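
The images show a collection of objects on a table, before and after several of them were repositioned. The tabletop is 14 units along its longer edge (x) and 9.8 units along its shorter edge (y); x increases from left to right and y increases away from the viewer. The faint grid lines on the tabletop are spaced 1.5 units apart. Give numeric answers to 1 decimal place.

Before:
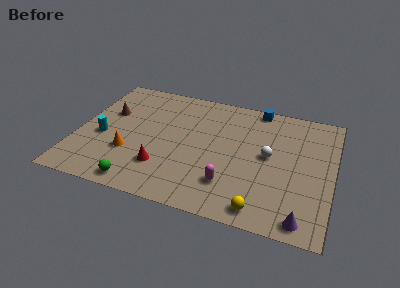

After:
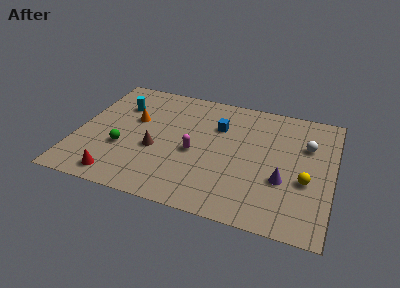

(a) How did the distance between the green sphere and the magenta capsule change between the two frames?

-1.0

They were about 5.0 units apart before and 4.0 after — 1.0 units closer together.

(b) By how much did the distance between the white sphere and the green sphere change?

+2.5

They were about 7.9 units apart before and 10.4 after — 2.5 units further apart.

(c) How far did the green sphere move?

2.8

The green sphere was near (3.8, 1.0) before and (2.6, 3.5) after, so it travelled √(1.2² + 2.5²) ≈ 2.8 units.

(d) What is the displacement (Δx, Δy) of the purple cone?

(-1.2, 2.5)

The purple cone started near (12.6, 1.0) and ended near (11.4, 3.5).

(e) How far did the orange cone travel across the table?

2.8

The orange cone was near (3.0, 3.2) before and (3.0, 6.0) after, so it travelled √(0.0² + 2.8²) ≈ 2.8 units.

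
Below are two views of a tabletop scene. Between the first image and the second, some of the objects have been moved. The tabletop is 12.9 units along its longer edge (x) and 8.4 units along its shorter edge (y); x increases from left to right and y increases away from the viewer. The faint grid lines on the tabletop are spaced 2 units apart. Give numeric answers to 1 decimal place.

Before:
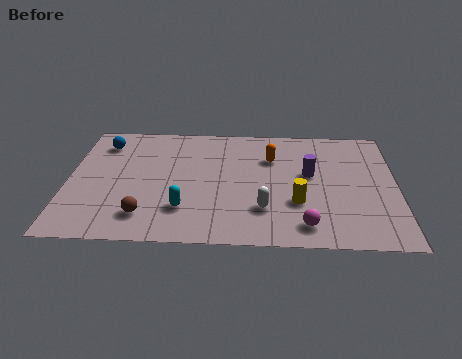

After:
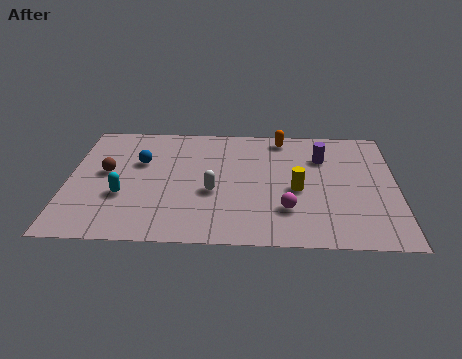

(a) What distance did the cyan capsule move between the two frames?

2.5

The cyan capsule was near (4.6, 2.2) before and (2.2, 3.0) after, so it travelled √(2.4² + 0.8²) ≈ 2.5 units.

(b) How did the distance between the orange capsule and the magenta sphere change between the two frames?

+0.3

The distance was about 4.8 in the first image and 5.1 in the second, so they moved 0.3 units further apart.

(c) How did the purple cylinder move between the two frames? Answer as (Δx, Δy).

(0.5, 1.2)

The purple cylinder was at about (9.5, 4.8) and moved to about (10.0, 6.0).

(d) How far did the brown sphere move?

3.3

From (3.1, 1.7) to (1.5, 4.6), the brown sphere covered √(1.6² + 2.9²) ≈ 3.3 units.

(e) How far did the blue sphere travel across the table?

2.0

From (1.3, 6.7) to (2.8, 5.4), the blue sphere covered √(1.5² + 1.3²) ≈ 2.0 units.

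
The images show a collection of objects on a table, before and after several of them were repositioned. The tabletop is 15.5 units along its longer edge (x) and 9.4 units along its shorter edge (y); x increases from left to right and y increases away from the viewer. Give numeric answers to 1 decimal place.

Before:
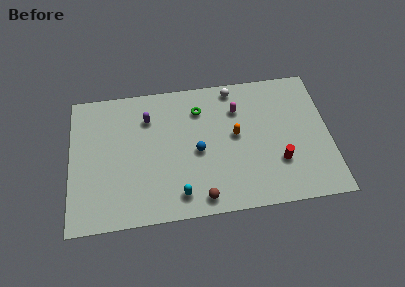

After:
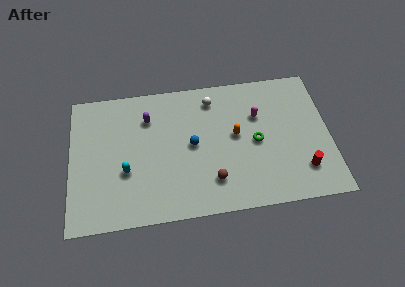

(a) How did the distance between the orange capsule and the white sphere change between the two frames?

-0.3

The distance was about 3.3 in the first image and 3.0 in the second, so they moved 0.3 units closer together.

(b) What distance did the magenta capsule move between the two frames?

1.3

The magenta capsule moved from about (10.1, 6.9) to (11.3, 6.3), a distance of √(1.2² + 0.6²) ≈ 1.3.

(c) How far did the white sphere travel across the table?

1.4

The white sphere moved from about (9.9, 8.4) to (8.6, 7.8), a distance of √(1.3² + 0.6²) ≈ 1.4.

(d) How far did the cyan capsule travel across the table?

3.7

The cyan capsule moved from about (6.4, 1.5) to (3.3, 3.5), a distance of √(3.1² + 2.0²) ≈ 3.7.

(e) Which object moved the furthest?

the green torus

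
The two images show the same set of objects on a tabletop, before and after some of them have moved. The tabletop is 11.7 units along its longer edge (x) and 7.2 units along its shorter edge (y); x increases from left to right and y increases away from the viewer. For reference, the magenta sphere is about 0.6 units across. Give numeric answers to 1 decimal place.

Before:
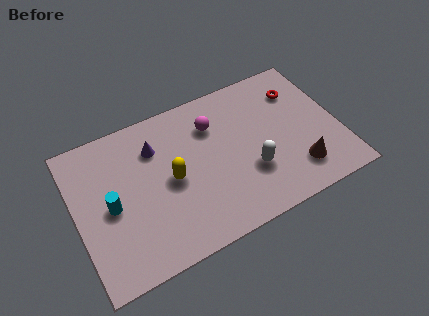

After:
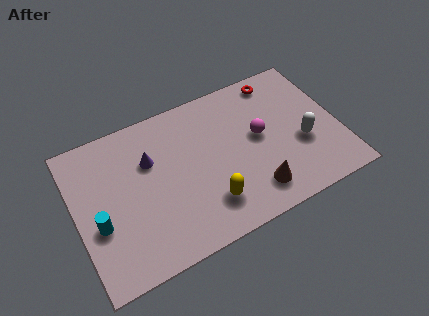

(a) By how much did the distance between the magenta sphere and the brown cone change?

-2.4

Before: roughly 5.0 units apart; after: 2.6. That's 2.4 units closer together.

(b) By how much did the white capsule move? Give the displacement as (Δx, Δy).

(2.4, 0.4)

From the two frames, the white capsule sits at roughly (7.6, 2.4) before and (10.0, 2.8) after.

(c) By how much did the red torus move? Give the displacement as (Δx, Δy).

(-0.8, 0.9)

From the two frames, the red torus sits at roughly (10.2, 5.4) before and (9.4, 6.3) after.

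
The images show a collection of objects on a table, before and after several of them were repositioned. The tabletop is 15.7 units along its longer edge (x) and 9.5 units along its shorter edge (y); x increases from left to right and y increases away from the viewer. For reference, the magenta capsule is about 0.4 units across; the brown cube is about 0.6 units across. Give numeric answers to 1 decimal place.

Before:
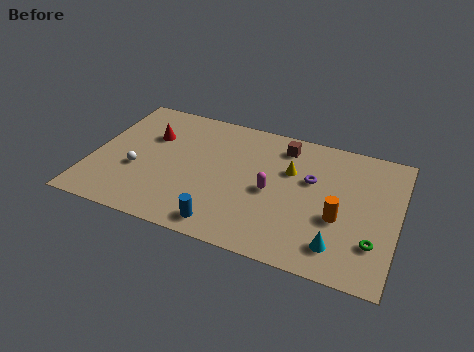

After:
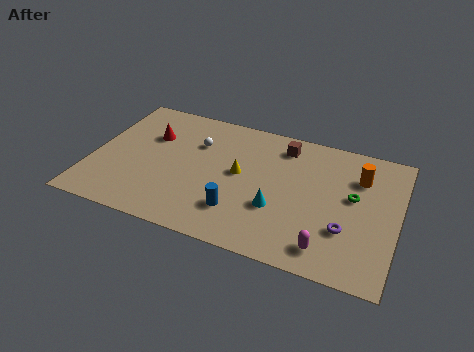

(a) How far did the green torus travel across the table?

3.0

The green torus was near (14.6, 2.6) before and (13.4, 5.4) after, so it travelled √(1.2² + 2.8²) ≈ 3.0 units.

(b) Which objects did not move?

the red cone and the brown cube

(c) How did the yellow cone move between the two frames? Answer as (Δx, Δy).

(-2.5, -1.1)

The yellow cone was at about (10.1, 6.2) and moved to about (7.6, 5.1).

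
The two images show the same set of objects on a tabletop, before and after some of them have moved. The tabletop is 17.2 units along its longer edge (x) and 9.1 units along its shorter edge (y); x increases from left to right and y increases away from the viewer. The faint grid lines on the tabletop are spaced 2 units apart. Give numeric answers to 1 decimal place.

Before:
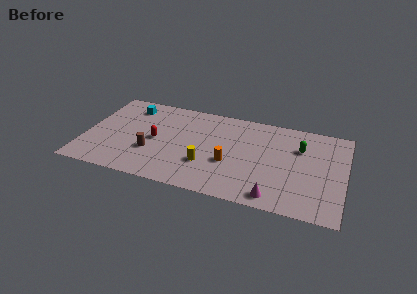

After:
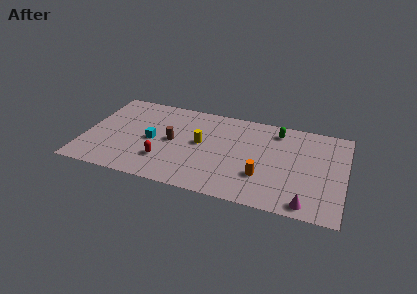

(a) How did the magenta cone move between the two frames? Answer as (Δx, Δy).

(2.1, -0.1)

The magenta cone was at about (12.8, 1.1) and moved to about (14.9, 1.0).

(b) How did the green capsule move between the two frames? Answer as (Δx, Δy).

(-1.6, 1.3)

The green capsule was at about (14.2, 6.3) and moved to about (12.6, 7.6).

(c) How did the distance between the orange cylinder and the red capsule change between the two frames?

+1.4

Before: roughly 5.1 units apart; after: 6.5. That's 1.4 units further apart.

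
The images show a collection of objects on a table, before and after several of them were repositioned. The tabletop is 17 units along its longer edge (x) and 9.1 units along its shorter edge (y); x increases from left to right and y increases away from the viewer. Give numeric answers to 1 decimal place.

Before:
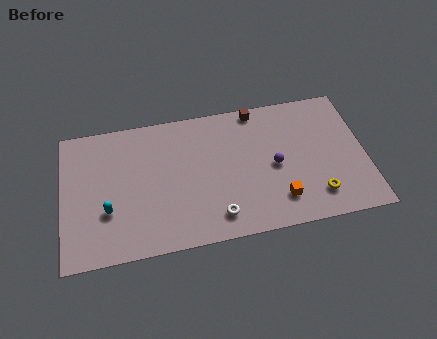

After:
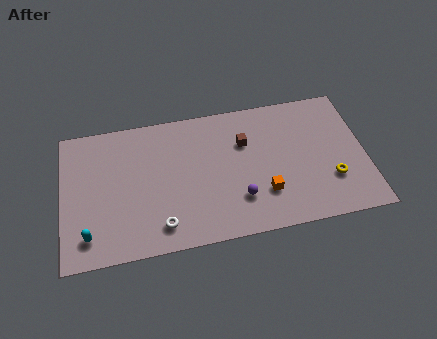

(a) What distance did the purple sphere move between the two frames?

2.8

From (11.9, 4.3) to (9.8, 2.5), the purple sphere covered √(2.1² + 1.8²) ≈ 2.8 units.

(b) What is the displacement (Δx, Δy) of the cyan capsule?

(-1.1, -1.4)

From the two frames, the cyan capsule sits at roughly (2.5, 3.1) before and (1.4, 1.7) after.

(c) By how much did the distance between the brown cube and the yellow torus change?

-1.3

They were about 7.1 units apart before and 5.8 after — 1.3 units closer together.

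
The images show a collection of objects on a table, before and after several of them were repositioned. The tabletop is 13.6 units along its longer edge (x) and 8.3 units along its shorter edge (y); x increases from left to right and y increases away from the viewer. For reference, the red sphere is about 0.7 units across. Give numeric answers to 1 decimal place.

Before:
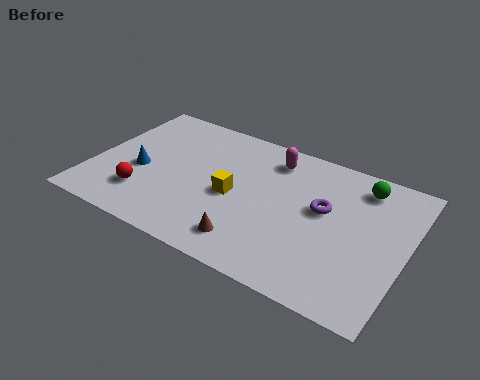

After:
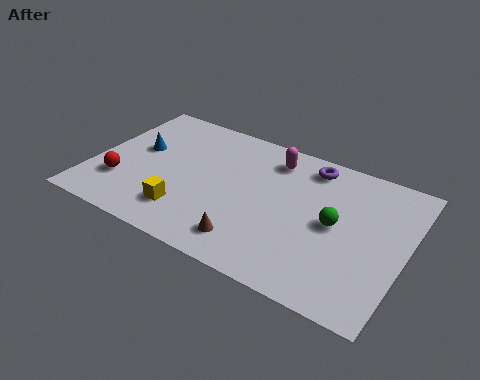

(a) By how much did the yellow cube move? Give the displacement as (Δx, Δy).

(-1.8, -1.9)

The yellow cube started near (6.2, 3.8) and ended near (4.4, 1.9).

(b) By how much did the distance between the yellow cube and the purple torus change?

+3.1

Before: roughly 3.9 units apart; after: 7.0. That's 3.1 units further apart.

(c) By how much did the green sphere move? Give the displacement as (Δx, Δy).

(-0.8, -2.7)

From the two frames, the green sphere sits at roughly (11.4, 6.9) before and (10.6, 4.2) after.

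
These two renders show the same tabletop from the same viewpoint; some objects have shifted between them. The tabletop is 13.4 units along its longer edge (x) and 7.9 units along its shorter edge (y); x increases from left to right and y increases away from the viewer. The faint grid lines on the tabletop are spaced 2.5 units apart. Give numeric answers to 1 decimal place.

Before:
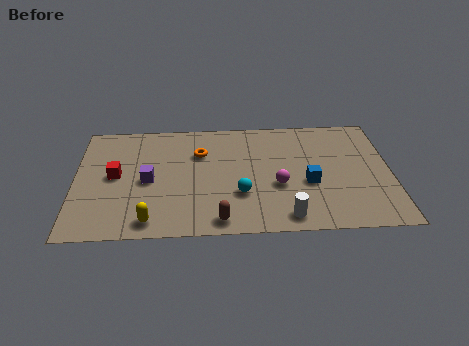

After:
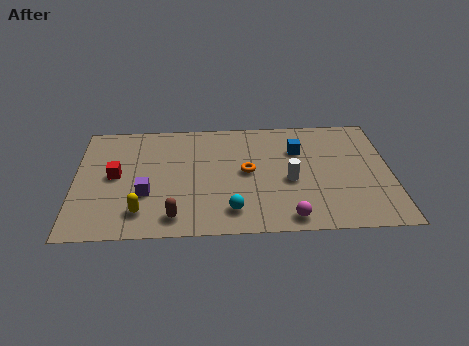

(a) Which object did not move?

the red cube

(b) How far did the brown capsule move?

1.9

From (6.1, 0.9) to (4.2, 1.2), the brown capsule covered √(1.9² + 0.3²) ≈ 1.9 units.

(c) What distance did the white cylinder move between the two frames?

2.4

The white cylinder was near (8.9, 1.0) before and (9.1, 3.4) after, so it travelled √(0.2² + 2.4²) ≈ 2.4 units.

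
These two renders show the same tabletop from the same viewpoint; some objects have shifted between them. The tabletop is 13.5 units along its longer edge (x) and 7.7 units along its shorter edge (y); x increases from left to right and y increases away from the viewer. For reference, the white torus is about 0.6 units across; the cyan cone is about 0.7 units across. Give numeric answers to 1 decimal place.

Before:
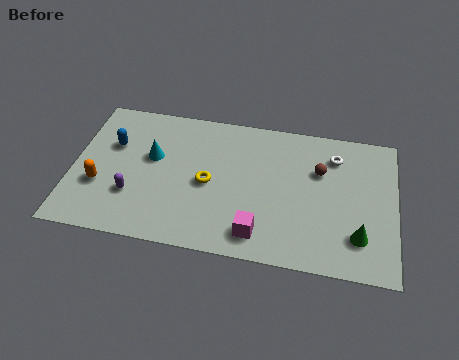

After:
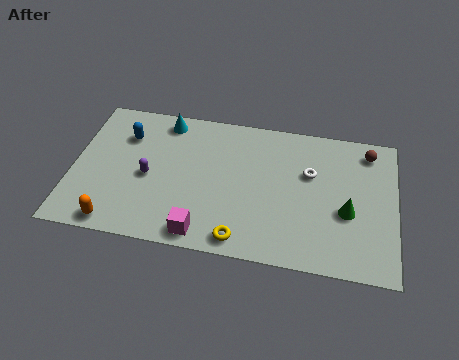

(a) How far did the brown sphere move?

2.4

From (10.3, 5.1) to (12.3, 6.5), the brown sphere covered √(2.0² + 1.4²) ≈ 2.4 units.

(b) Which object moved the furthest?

the yellow torus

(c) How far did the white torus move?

1.5

The white torus moved from about (10.9, 6.0) to (9.9, 4.9), a distance of √(1.0² + 1.1²) ≈ 1.5.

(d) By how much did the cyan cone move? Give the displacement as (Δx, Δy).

(0.4, 2.1)

From the two frames, the cyan cone sits at roughly (3.3, 4.6) before and (3.7, 6.7) after.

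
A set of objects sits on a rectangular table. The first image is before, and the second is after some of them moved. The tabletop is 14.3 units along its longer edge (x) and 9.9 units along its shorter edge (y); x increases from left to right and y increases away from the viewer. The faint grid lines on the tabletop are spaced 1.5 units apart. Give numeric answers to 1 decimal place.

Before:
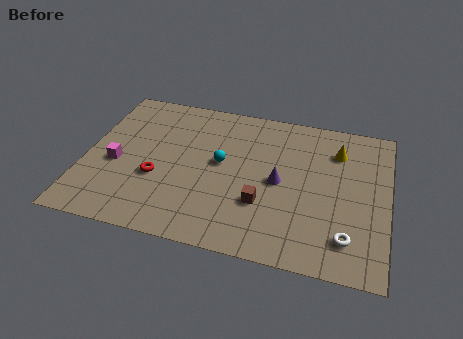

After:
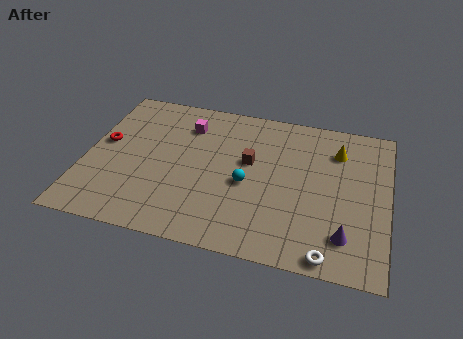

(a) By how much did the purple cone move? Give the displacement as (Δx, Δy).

(3.2, -2.7)

The purple cone was at about (9.2, 4.8) and moved to about (12.4, 2.1).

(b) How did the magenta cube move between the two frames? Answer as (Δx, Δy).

(3.1, 3.4)

The magenta cube started near (1.5, 4.2) and ended near (4.6, 7.6).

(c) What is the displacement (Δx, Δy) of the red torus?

(-2.7, 1.8)

From the two frames, the red torus sits at roughly (3.5, 3.7) before and (0.8, 5.5) after.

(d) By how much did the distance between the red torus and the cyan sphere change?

+3.6

The distance was about 3.4 in the first image and 7.0 in the second, so they moved 3.6 units further apart.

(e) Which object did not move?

the yellow cone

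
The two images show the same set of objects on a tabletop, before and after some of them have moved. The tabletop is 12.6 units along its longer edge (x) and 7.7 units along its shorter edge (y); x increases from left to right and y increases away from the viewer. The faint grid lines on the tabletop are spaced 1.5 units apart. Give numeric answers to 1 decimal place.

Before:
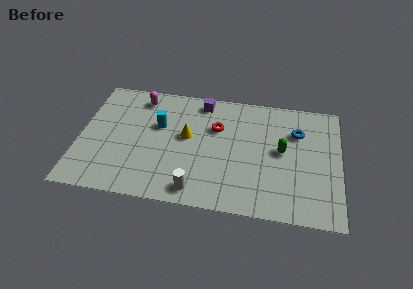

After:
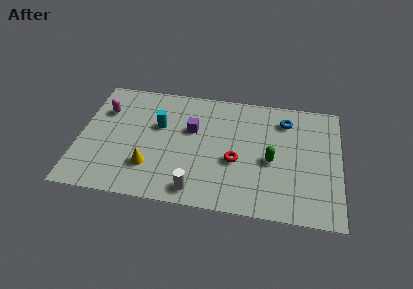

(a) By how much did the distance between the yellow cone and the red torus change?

+2.6

Before: roughly 1.6 units apart; after: 4.2. That's 2.6 units further apart.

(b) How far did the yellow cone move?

2.8

The yellow cone was near (5.2, 4.3) before and (3.5, 2.1) after, so it travelled √(1.7² + 2.2²) ≈ 2.8 units.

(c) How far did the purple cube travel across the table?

1.9

The purple cube was near (5.8, 6.7) before and (5.4, 4.8) after, so it travelled √(0.4² + 1.9²) ≈ 1.9 units.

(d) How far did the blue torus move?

0.9

From (10.5, 5.4) to (9.9, 6.1), the blue torus covered √(0.6² + 0.7²) ≈ 0.9 units.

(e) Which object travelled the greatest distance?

the yellow cone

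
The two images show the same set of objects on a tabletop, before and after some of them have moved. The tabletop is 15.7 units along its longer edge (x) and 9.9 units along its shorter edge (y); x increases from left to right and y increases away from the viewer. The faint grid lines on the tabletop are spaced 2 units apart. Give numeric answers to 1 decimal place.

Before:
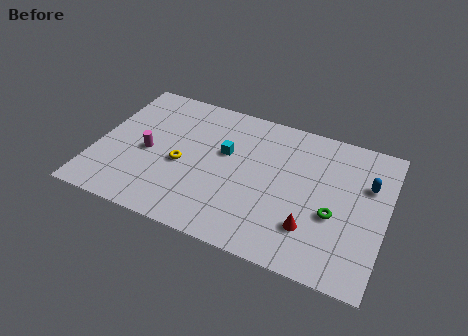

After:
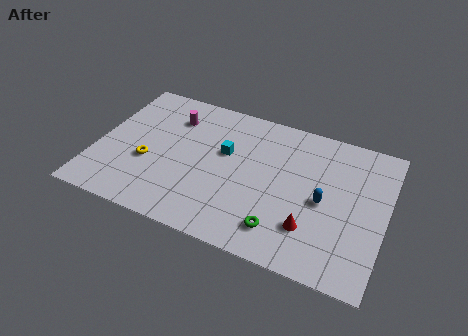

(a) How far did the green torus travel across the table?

3.3

The green torus moved from about (13.0, 3.9) to (10.4, 1.9), a distance of √(2.6² + 2.0²) ≈ 3.3.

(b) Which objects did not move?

the cyan cube and the red cone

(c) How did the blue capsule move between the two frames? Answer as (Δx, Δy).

(-2.2, -2.0)

The blue capsule started near (14.6, 6.6) and ended near (12.4, 4.6).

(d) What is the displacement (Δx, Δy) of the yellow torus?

(-1.8, -0.5)

From the two frames, the yellow torus sits at roughly (4.7, 4.3) before and (2.9, 3.8) after.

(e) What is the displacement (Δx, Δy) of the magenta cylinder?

(1.0, 3.0)

The magenta cylinder started near (2.8, 4.5) and ended near (3.8, 7.5).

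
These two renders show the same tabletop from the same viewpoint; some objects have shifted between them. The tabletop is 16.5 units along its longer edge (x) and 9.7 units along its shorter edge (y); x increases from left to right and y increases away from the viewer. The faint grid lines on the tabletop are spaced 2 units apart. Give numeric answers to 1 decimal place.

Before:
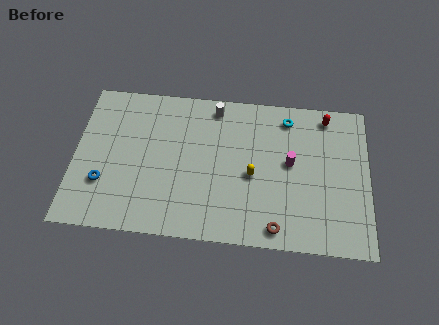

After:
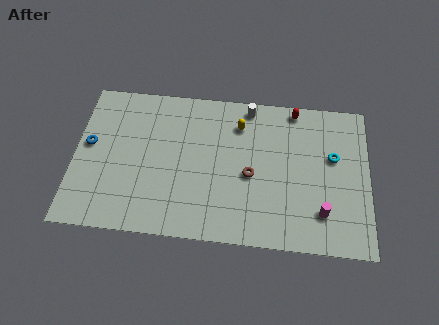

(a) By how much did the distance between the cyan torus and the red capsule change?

+1.4

They were about 2.2 units apart before and 3.6 after — 1.4 units further apart.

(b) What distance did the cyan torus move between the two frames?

3.5

From (11.9, 8.2) to (14.5, 5.9), the cyan torus covered √(2.6² + 2.3²) ≈ 3.5 units.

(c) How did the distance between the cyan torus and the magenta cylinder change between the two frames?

+0.7

The distance was about 2.9 in the first image and 3.6 in the second, so they moved 0.7 units further apart.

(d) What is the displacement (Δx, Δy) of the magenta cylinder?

(1.8, -3.0)

The magenta cylinder was at about (12.1, 5.3) and moved to about (13.9, 2.3).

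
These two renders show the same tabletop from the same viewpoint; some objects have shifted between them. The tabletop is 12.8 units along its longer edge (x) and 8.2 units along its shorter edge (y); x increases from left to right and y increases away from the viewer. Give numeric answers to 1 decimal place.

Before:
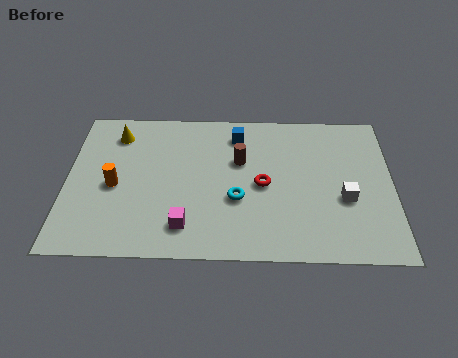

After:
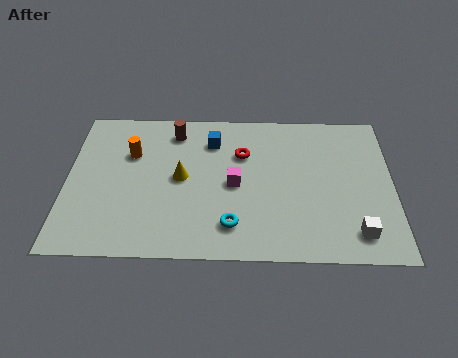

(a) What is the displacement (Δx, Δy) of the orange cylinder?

(0.6, 1.8)

The orange cylinder started near (1.9, 3.7) and ended near (2.5, 5.5).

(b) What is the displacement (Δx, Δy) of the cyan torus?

(-0.2, -1.4)

The cyan torus started near (6.7, 3.1) and ended near (6.5, 1.7).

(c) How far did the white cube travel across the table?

1.8

The white cube moved from about (10.9, 3.2) to (11.3, 1.4), a distance of √(0.4² + 1.8²) ≈ 1.8.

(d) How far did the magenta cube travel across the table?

3.0

The magenta cube was near (4.7, 1.6) before and (6.6, 3.9) after, so it travelled √(1.9² + 2.3²) ≈ 3.0 units.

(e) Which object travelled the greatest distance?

the yellow cone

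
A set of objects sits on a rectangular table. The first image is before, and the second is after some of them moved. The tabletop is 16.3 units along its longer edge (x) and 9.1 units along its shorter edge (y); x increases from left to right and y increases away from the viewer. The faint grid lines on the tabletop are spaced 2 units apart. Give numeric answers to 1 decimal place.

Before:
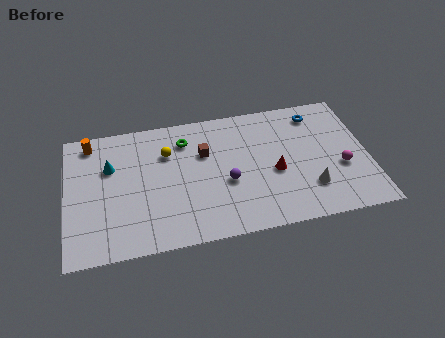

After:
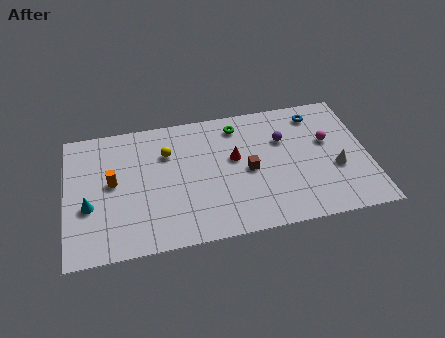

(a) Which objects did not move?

the yellow sphere and the blue torus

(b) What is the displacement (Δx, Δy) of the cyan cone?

(-1.2, -2.5)

The cyan cone started near (2.4, 6.0) and ended near (1.2, 3.5).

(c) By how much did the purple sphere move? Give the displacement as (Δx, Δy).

(3.2, 2.4)

From the two frames, the purple sphere sits at roughly (8.6, 3.7) before and (11.8, 6.1) after.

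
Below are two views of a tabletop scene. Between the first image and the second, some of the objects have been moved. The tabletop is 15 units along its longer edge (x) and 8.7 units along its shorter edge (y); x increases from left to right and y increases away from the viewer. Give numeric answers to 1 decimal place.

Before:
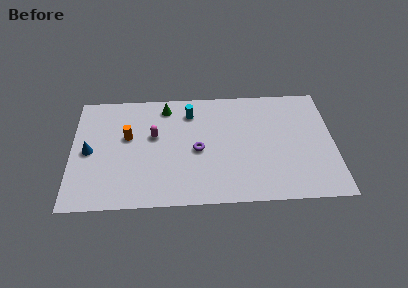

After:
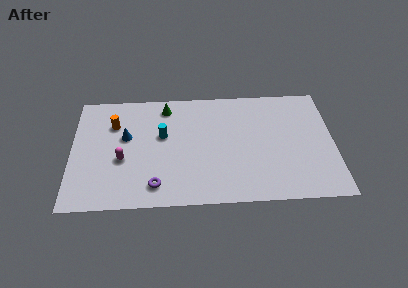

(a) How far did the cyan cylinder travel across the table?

2.3

The cyan cylinder moved from about (6.8, 6.9) to (5.2, 5.2), a distance of √(1.6² + 1.7²) ≈ 2.3.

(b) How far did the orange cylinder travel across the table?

1.3

The orange cylinder was near (3.2, 5.2) before and (2.4, 6.2) after, so it travelled √(0.8² + 1.0²) ≈ 1.3 units.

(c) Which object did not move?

the green cone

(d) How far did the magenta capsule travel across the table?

2.5

The magenta capsule moved from about (4.7, 5.2) to (2.9, 3.5), a distance of √(1.8² + 1.7²) ≈ 2.5.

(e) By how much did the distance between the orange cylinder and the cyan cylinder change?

-1.0

The distance was about 4.0 in the first image and 3.0 in the second, so they moved 1.0 units closer together.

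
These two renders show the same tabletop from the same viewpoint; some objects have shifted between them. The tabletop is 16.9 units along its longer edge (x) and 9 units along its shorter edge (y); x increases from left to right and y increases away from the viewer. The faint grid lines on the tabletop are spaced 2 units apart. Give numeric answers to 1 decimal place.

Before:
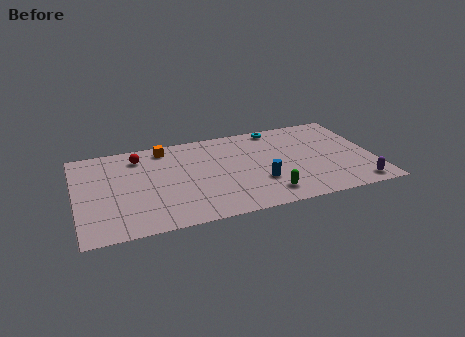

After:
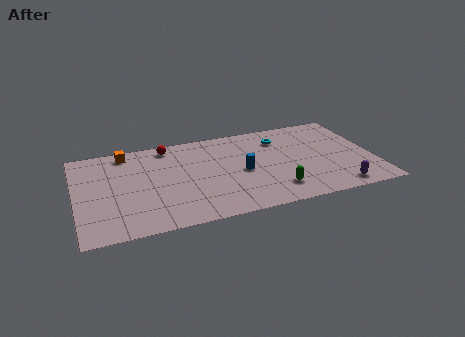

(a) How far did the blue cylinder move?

1.6

The blue cylinder was near (10.3, 2.9) before and (9.4, 4.2) after, so it travelled √(0.9² + 1.3²) ≈ 1.6 units.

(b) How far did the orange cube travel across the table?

2.2

The orange cube was near (5.2, 7.8) before and (3.0, 7.9) after, so it travelled √(2.2² + 0.1²) ≈ 2.2 units.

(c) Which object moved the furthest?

the orange cube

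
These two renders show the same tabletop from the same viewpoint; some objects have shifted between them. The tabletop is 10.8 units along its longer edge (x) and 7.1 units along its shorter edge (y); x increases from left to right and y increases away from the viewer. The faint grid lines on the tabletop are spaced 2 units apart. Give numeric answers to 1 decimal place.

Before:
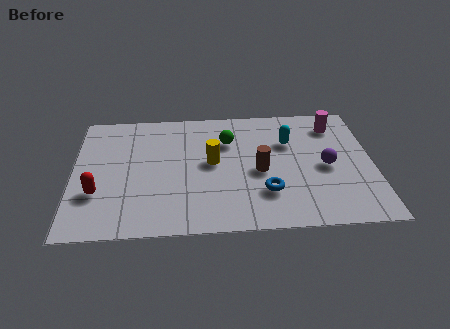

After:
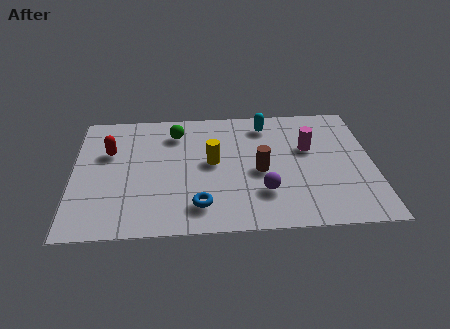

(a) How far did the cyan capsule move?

1.4

The cyan capsule was near (7.8, 4.8) before and (7.0, 5.9) after, so it travelled √(0.8² + 1.1²) ≈ 1.4 units.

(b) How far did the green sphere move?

2.0

From (5.6, 5.0) to (3.7, 5.6), the green sphere covered √(1.9² + 0.6²) ≈ 2.0 units.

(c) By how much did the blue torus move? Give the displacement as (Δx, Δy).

(-2.4, -0.6)

From the two frames, the blue torus sits at roughly (6.9, 2.0) before and (4.5, 1.4) after.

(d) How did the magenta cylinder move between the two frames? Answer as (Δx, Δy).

(-1.0, -1.3)

The magenta cylinder was at about (9.5, 5.7) and moved to about (8.5, 4.4).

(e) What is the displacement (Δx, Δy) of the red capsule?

(0.4, 2.3)

The red capsule started near (0.9, 2.3) and ended near (1.3, 4.6).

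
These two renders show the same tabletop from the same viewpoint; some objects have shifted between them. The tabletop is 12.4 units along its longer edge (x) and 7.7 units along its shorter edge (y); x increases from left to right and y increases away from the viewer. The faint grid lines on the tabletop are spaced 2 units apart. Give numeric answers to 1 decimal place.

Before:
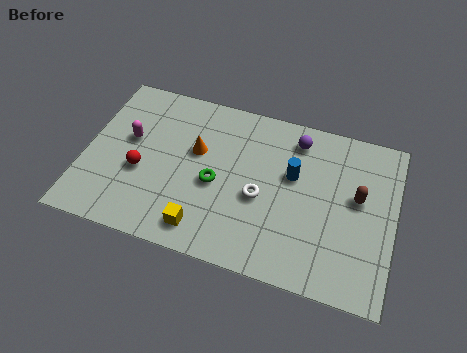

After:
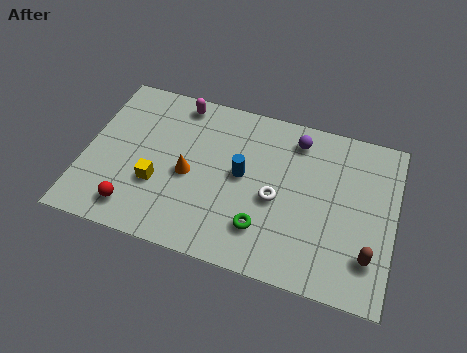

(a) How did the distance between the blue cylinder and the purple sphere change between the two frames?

+1.3

The distance was about 1.7 in the first image and 3.0 in the second, so they moved 1.3 units further apart.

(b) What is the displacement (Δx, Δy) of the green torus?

(2.0, -1.5)

From the two frames, the green torus sits at roughly (5.3, 3.4) before and (7.3, 1.9) after.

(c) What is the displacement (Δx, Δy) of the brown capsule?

(0.6, -2.5)

The brown capsule started near (10.9, 4.4) and ended near (11.5, 1.9).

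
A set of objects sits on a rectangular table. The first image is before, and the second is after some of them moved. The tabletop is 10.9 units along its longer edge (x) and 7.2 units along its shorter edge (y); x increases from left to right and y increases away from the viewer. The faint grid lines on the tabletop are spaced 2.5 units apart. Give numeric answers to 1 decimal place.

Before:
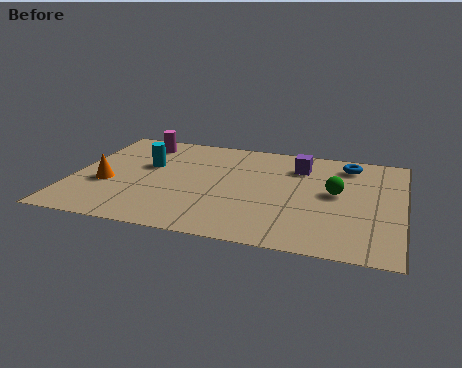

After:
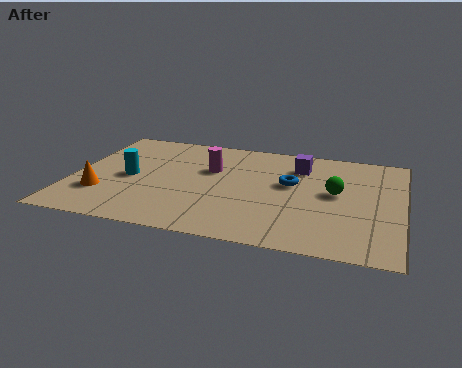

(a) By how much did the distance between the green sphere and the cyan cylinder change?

+0.5

They were about 6.3 units apart before and 6.8 after — 0.5 units further apart.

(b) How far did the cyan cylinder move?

1.1

The cyan cylinder was near (2.4, 4.4) before and (1.9, 3.4) after, so it travelled √(0.5² + 1.0²) ≈ 1.1 units.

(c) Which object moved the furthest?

the magenta cylinder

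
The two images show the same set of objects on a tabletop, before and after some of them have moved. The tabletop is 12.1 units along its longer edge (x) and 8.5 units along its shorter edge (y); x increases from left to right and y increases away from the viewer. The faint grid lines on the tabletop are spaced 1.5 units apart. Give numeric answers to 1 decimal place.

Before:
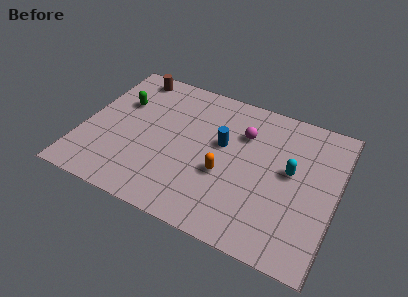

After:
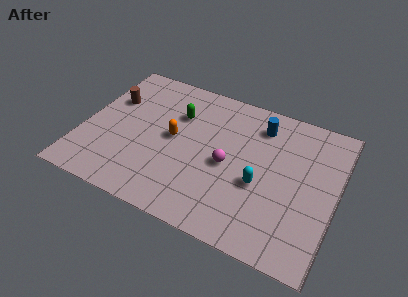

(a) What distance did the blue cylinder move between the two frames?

2.4

The blue cylinder moved from about (6.6, 5.0) to (8.2, 6.8), a distance of √(1.6² + 1.8²) ≈ 2.4.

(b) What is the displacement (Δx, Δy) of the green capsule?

(2.7, 0.3)

From the two frames, the green capsule sits at roughly (1.6, 5.6) before and (4.3, 5.9) after.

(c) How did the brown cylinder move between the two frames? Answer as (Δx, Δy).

(-0.7, -1.9)

From the two frames, the brown cylinder sits at roughly (1.8, 7.5) before and (1.1, 5.6) after.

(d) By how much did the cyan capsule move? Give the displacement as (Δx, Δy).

(-1.3, -1.3)

From the two frames, the cyan capsule sits at roughly (9.9, 4.7) before and (8.6, 3.4) after.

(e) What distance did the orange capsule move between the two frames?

2.8

From (6.9, 3.3) to (4.3, 4.4), the orange capsule covered √(2.6² + 1.1²) ≈ 2.8 units.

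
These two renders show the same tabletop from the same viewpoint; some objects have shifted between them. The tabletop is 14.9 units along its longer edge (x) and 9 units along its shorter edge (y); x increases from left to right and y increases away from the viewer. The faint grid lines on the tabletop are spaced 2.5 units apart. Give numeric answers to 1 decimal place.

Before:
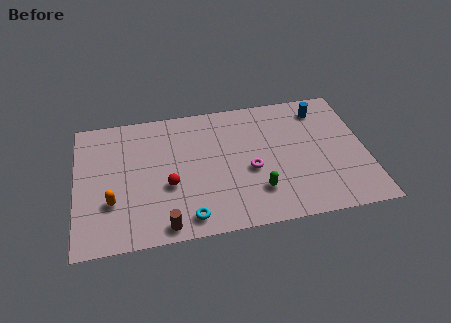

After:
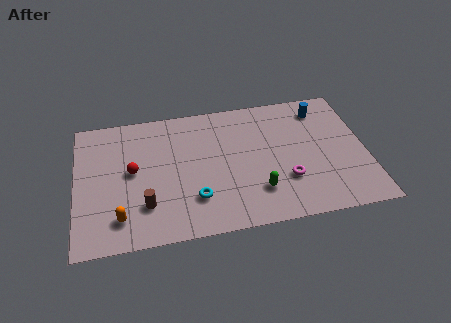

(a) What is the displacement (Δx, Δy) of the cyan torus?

(0.4, 1.2)

The cyan torus was at about (5.6, 1.2) and moved to about (6.0, 2.4).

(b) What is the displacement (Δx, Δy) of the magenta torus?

(1.8, -1.0)

The magenta torus started near (8.9, 3.8) and ended near (10.7, 2.8).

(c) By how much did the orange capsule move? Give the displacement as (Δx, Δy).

(0.4, -1.1)

The orange capsule was at about (1.8, 2.9) and moved to about (2.2, 1.8).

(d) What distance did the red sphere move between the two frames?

2.2

The red sphere moved from about (4.7, 3.5) to (2.9, 4.8), a distance of √(1.8² + 1.3²) ≈ 2.2.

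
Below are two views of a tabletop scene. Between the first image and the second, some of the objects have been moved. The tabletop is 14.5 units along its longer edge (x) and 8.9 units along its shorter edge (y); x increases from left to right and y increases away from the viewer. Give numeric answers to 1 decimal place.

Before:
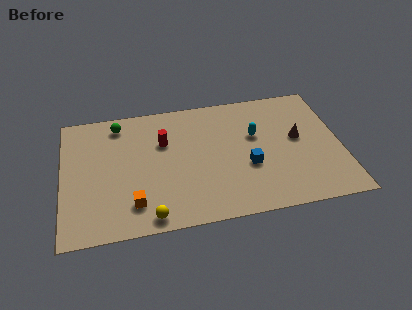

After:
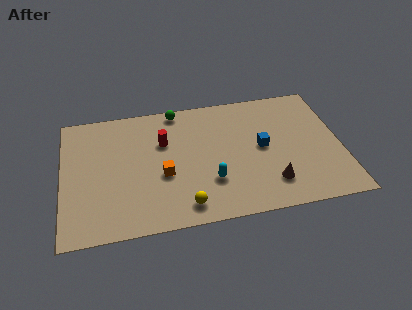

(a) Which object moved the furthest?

the cyan capsule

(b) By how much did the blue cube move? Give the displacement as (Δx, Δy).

(0.8, 1.2)

The blue cube started near (9.6, 3.4) and ended near (10.4, 4.6).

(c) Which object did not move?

the red cylinder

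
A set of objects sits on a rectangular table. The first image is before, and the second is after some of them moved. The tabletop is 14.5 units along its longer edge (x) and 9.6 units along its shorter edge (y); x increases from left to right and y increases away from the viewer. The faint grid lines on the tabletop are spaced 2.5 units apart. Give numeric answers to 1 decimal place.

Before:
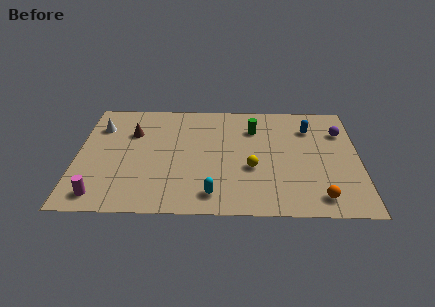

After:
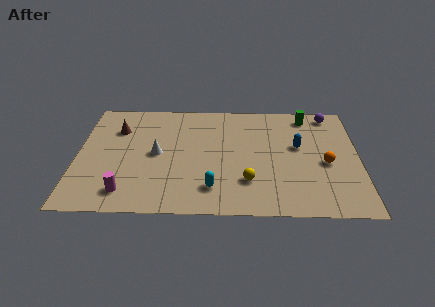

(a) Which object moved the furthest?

the white cone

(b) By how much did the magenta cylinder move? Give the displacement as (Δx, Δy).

(1.3, 0.3)

From the two frames, the magenta cylinder sits at roughly (1.3, 1.3) before and (2.6, 1.6) after.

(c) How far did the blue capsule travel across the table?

1.7

From (12.0, 7.2) to (11.4, 5.6), the blue capsule covered √(0.6² + 1.6²) ≈ 1.7 units.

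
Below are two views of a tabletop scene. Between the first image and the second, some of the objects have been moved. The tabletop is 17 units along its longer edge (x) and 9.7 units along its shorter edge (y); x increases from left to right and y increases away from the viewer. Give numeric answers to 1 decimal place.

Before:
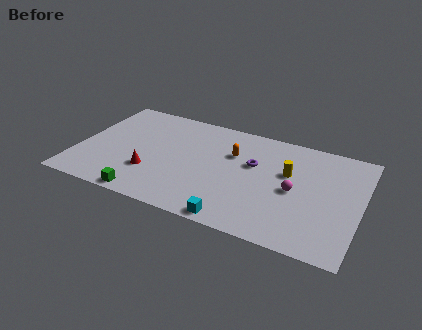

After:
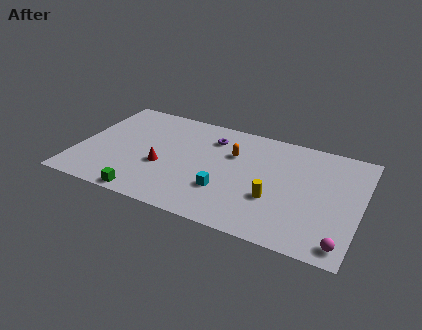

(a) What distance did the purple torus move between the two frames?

3.1

The purple torus moved from about (10.5, 6.0) to (7.8, 7.5), a distance of √(2.7² + 1.5²) ≈ 3.1.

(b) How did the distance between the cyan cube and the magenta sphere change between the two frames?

+2.4

The distance was about 4.9 in the first image and 7.3 in the second, so they moved 2.4 units further apart.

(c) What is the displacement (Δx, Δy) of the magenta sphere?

(3.1, -3.4)

From the two frames, the magenta sphere sits at roughly (13.1, 4.6) before and (16.2, 1.2) after.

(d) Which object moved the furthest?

the magenta sphere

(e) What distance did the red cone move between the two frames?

1.0

The red cone was near (4.6, 3.0) before and (5.2, 3.8) after, so it travelled √(0.6² + 0.8²) ≈ 1.0 units.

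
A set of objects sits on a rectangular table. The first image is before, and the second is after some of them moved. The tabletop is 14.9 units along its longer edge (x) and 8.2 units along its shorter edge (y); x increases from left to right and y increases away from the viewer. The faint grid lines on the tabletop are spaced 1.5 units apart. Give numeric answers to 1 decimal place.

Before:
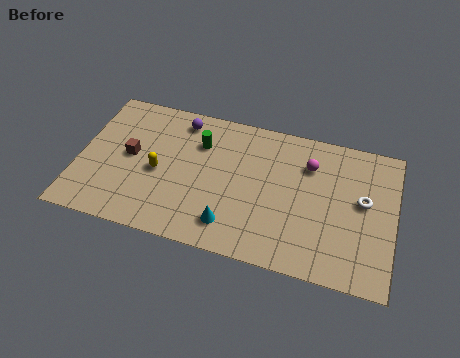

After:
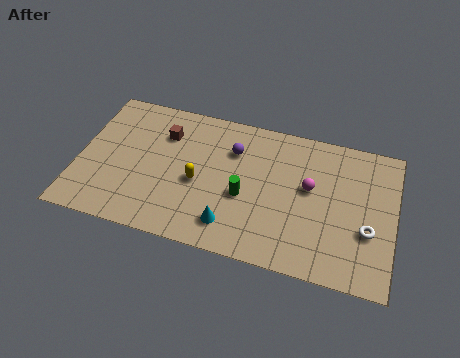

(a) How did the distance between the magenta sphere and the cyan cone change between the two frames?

-0.9

The distance was about 5.6 in the first image and 4.7 in the second, so they moved 0.9 units closer together.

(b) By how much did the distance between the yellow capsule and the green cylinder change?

-0.6

Before: roughly 2.8 units apart; after: 2.2. That's 0.6 units closer together.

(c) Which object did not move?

the cyan cone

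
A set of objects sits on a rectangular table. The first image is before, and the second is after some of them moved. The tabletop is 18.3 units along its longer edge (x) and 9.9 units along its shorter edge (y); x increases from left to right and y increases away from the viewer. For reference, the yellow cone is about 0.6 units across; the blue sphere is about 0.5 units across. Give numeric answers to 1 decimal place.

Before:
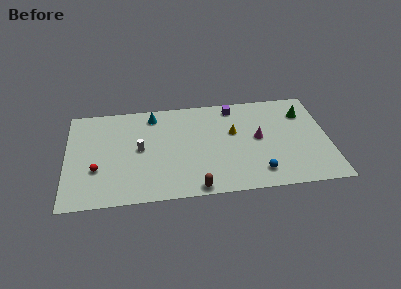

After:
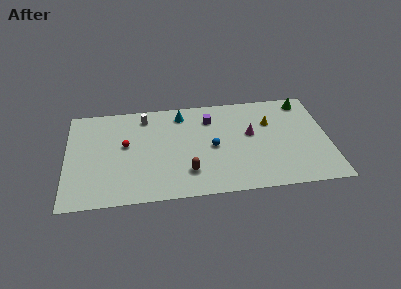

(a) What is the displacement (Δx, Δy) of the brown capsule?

(-0.5, 1.6)

From the two frames, the brown capsule sits at roughly (8.9, 0.8) before and (8.4, 2.4) after.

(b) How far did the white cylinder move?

3.2

From (5.1, 5.1) to (5.5, 8.3), the white cylinder covered √(0.4² + 3.2²) ≈ 3.2 units.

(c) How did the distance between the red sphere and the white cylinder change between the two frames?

-0.4

They were about 3.4 units apart before and 3.0 after — 0.4 units closer together.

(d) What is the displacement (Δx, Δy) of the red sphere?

(2.0, 2.2)

From the two frames, the red sphere sits at roughly (2.1, 3.4) before and (4.1, 5.6) after.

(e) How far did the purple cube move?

2.0

The purple cube moved from about (11.8, 8.6) to (10.1, 7.6), a distance of √(1.7² + 1.0²) ≈ 2.0.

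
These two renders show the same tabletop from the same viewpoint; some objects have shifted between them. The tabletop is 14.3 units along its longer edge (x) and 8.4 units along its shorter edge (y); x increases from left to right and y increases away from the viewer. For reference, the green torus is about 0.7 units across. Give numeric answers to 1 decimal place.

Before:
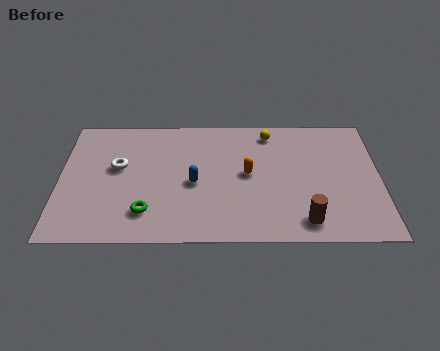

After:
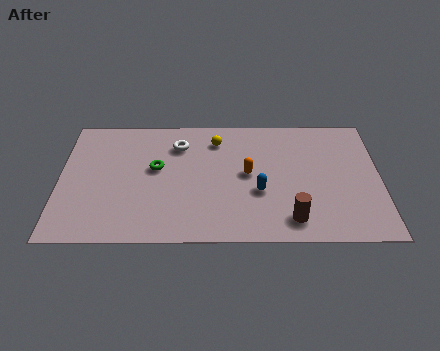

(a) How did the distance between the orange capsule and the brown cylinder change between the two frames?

-0.4

They were about 4.0 units apart before and 3.6 after — 0.4 units closer together.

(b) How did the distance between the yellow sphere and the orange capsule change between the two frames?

-0.3

They were about 3.0 units apart before and 2.7 after — 0.3 units closer together.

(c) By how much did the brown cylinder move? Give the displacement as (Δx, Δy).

(-0.6, 0.1)

The brown cylinder was at about (10.9, 1.3) and moved to about (10.3, 1.4).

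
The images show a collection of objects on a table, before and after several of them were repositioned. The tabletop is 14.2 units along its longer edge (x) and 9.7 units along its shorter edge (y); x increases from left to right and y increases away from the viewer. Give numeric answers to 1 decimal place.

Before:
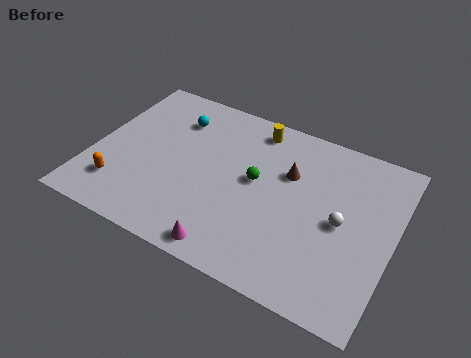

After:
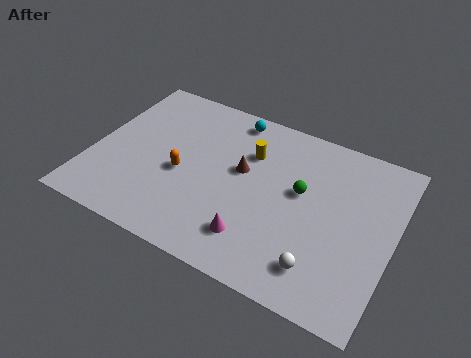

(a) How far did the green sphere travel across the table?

2.1

The green sphere was near (7.7, 5.3) before and (9.8, 5.6) after, so it travelled √(2.1² + 0.3²) ≈ 2.1 units.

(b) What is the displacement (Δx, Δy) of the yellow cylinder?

(0.0, -1.6)

The yellow cylinder was at about (7.2, 8.4) and moved to about (7.2, 6.8).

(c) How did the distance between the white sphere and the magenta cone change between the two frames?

-2.9

Before: roughly 6.0 units apart; after: 3.1. That's 2.9 units closer together.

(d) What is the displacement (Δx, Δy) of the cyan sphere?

(2.6, 1.2)

From the two frames, the cyan sphere sits at roughly (3.5, 7.4) before and (6.1, 8.6) after.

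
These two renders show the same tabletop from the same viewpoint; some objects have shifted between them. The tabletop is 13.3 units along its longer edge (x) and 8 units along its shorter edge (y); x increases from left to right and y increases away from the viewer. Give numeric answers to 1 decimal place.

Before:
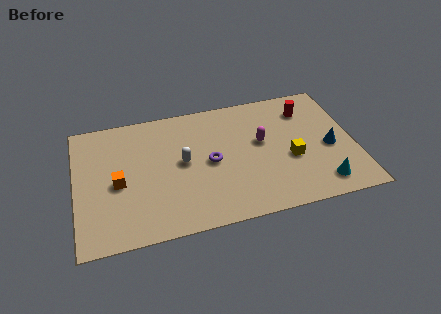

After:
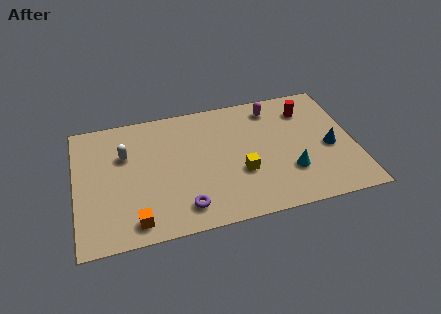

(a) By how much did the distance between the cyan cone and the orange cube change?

-2.3

The distance was about 9.8 in the first image and 7.5 in the second, so they moved 2.3 units closer together.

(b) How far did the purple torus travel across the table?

2.9

The purple torus moved from about (6.4, 3.9) to (5.0, 1.4), a distance of √(1.4² + 2.5²) ≈ 2.9.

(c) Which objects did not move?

the red cylinder and the blue cone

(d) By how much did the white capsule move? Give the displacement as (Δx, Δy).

(-2.7, 1.1)

The white capsule started near (5.1, 4.2) and ended near (2.4, 5.3).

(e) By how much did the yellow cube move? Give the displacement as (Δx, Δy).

(-2.4, -0.3)

From the two frames, the yellow cube sits at roughly (10.2, 3.2) before and (7.8, 2.9) after.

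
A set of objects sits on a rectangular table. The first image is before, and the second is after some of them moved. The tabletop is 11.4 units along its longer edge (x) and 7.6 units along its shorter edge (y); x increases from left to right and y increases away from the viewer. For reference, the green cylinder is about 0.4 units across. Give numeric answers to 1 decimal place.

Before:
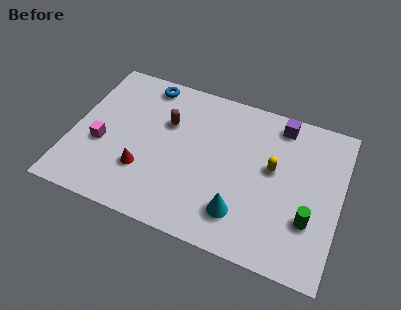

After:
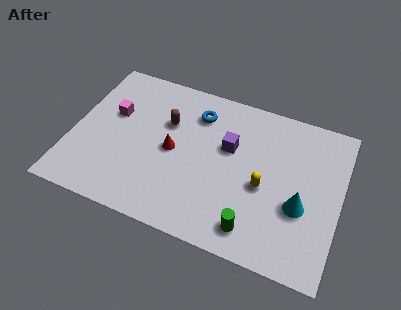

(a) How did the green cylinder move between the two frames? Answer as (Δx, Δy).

(-2.2, -1.2)

The green cylinder was at about (10.2, 2.4) and moved to about (8.0, 1.2).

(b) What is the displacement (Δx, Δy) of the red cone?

(1.1, 1.4)

The red cone started near (3.2, 2.3) and ended near (4.3, 3.7).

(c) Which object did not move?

the brown capsule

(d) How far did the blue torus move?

2.4

The blue torus was near (2.8, 6.7) before and (5.1, 5.9) after, so it travelled √(2.3² + 0.8²) ≈ 2.4 units.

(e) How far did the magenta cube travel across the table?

1.7

The magenta cube moved from about (1.3, 3.0) to (1.6, 4.7), a distance of √(0.3² + 1.7²) ≈ 1.7.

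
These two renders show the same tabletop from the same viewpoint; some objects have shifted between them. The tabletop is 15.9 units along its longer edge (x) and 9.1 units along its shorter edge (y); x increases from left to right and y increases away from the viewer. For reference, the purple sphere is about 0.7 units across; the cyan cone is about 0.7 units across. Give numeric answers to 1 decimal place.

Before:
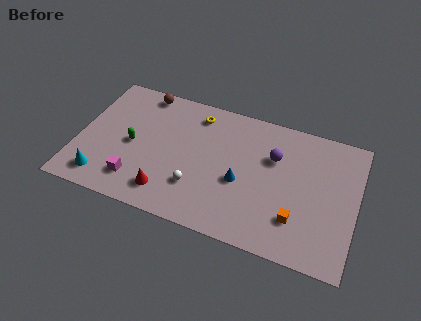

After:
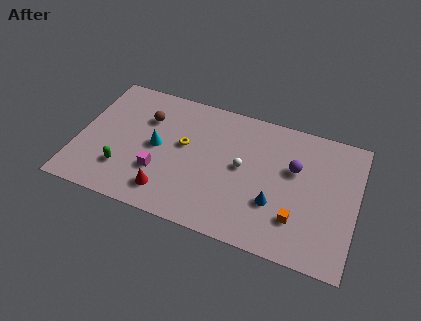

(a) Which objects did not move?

the red cone and the orange cube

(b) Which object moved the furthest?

the cyan cone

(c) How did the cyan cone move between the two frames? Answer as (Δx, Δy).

(2.8, 3.1)

From the two frames, the cyan cone sits at roughly (1.7, 1.5) before and (4.5, 4.6) after.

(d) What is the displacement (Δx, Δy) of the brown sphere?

(0.4, -1.8)

The brown sphere was at about (3.3, 8.2) and moved to about (3.7, 6.4).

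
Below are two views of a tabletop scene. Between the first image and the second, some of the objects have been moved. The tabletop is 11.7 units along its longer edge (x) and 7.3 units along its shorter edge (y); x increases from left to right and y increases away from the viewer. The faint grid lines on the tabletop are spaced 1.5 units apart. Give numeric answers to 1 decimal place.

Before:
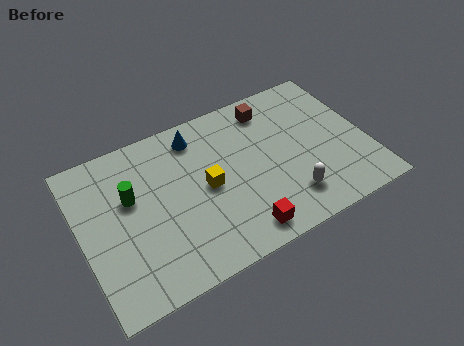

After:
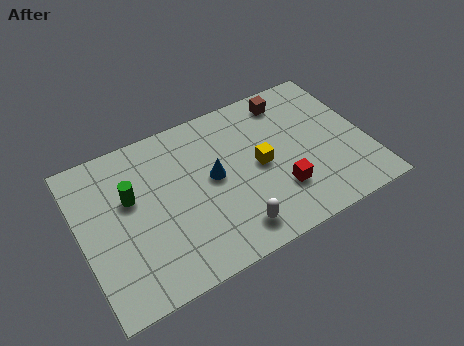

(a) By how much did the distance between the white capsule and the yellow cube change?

-0.9

Before: roughly 3.7 units apart; after: 2.8. That's 0.9 units closer together.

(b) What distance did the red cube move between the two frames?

2.1

The red cube was near (6.1, 1.0) before and (7.9, 2.1) after, so it travelled √(1.8² + 1.1²) ≈ 2.1 units.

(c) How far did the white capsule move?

2.4

From (8.2, 1.6) to (5.8, 1.2), the white capsule covered √(2.4² + 0.4²) ≈ 2.4 units.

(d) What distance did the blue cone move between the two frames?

2.2

From (5.0, 6.1) to (5.4, 3.9), the blue cone covered √(0.4² + 2.2²) ≈ 2.2 units.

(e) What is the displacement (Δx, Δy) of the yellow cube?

(2.2, 0.0)

The yellow cube started near (5.1, 3.6) and ended near (7.3, 3.6).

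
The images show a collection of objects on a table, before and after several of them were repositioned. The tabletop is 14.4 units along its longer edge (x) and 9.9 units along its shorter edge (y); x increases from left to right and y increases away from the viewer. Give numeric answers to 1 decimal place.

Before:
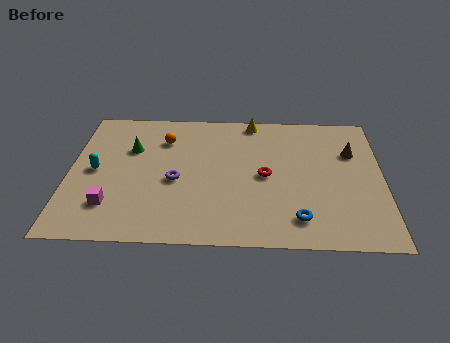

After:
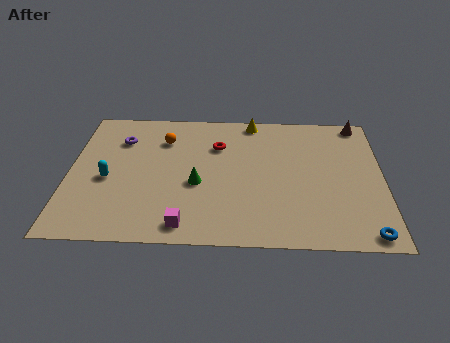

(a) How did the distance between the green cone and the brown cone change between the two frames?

-1.2

They were about 10.2 units apart before and 9.0 after — 1.2 units closer together.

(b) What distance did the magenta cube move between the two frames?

3.6

From (2.0, 2.4) to (5.4, 1.2), the magenta cube covered √(3.4² + 1.2²) ≈ 3.6 units.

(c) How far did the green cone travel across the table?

4.0

From (2.8, 6.6) to (5.9, 4.1), the green cone covered √(3.1² + 2.5²) ≈ 4.0 units.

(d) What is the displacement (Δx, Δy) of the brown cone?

(0.4, 2.3)

The brown cone started near (13.0, 6.7) and ended near (13.4, 9.0).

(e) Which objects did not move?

the orange sphere and the yellow cone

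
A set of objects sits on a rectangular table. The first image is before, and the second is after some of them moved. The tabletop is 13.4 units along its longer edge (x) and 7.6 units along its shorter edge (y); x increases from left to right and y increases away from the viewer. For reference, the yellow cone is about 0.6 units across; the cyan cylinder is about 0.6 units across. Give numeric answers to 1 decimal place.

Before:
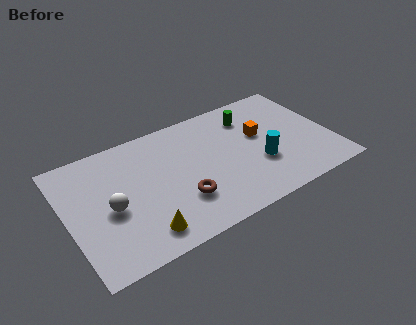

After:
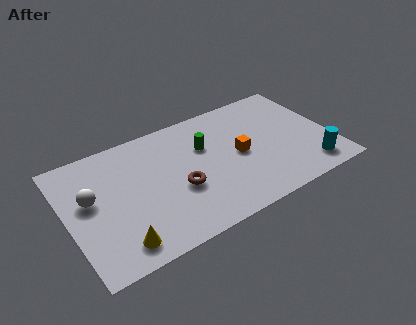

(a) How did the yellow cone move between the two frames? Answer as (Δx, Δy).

(-1.2, -0.1)

The yellow cone started near (3.4, 1.3) and ended near (2.2, 1.2).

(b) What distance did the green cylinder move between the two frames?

2.7

The green cylinder was near (9.6, 5.9) before and (7.1, 5.0) after, so it travelled √(2.5² + 0.9²) ≈ 2.7 units.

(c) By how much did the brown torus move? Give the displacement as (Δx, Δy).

(0.0, 0.7)

The brown torus was at about (5.5, 2.3) and moved to about (5.5, 3.0).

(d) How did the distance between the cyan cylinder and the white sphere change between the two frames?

+3.7

The distance was about 7.5 in the first image and 11.2 in the second, so they moved 3.7 units further apart.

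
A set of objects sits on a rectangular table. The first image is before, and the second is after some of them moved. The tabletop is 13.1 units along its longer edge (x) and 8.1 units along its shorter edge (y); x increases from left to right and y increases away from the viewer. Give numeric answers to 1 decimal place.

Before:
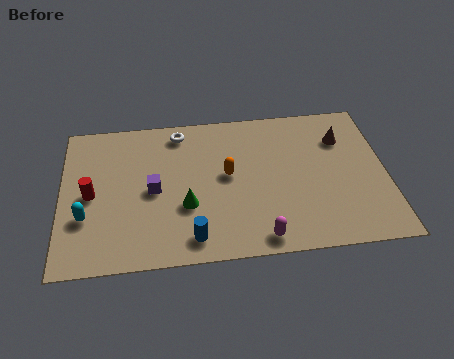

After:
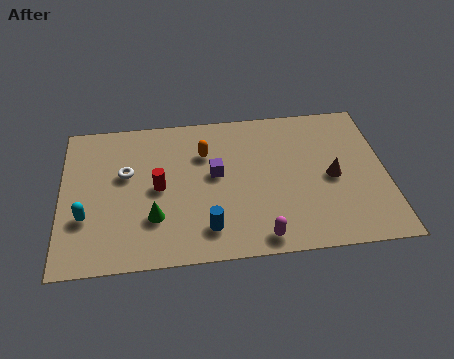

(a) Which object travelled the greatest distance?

the white torus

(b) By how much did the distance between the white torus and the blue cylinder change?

-1.2

Before: roughly 5.8 units apart; after: 4.6. That's 1.2 units closer together.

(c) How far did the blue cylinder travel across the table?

0.7

The blue cylinder was near (5.2, 1.2) before and (5.8, 1.6) after, so it travelled √(0.6² + 0.4²) ≈ 0.7 units.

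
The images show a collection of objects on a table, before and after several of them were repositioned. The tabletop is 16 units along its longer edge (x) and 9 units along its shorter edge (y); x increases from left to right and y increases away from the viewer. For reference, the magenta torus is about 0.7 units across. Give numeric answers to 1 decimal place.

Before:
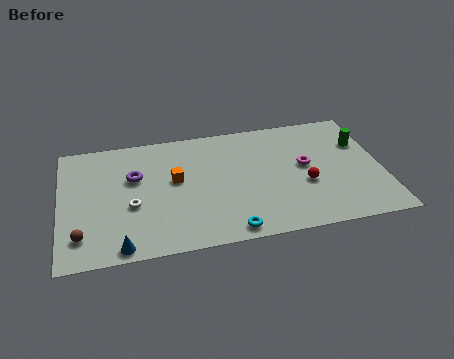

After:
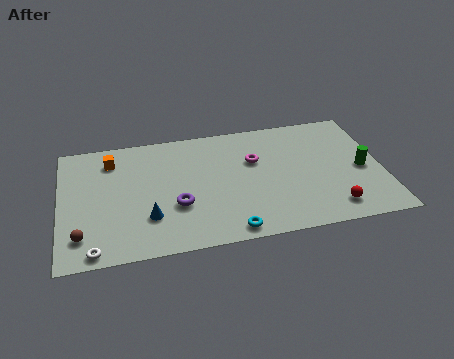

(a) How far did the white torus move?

3.4

The white torus was near (3.5, 3.6) before and (1.6, 0.8) after, so it travelled √(1.9² + 2.8²) ≈ 3.4 units.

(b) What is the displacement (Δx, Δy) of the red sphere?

(1.2, -2.0)

From the two frames, the red sphere sits at roughly (12.1, 3.5) before and (13.3, 1.5) after.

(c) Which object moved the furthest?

the orange cube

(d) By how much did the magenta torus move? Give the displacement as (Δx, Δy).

(-2.5, 0.9)

From the two frames, the magenta torus sits at roughly (12.2, 4.9) before and (9.7, 5.8) after.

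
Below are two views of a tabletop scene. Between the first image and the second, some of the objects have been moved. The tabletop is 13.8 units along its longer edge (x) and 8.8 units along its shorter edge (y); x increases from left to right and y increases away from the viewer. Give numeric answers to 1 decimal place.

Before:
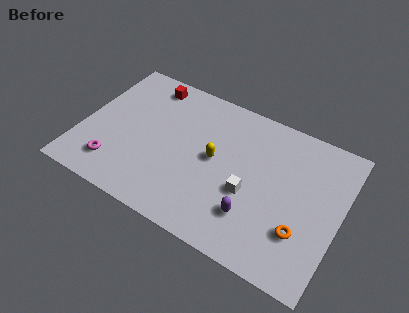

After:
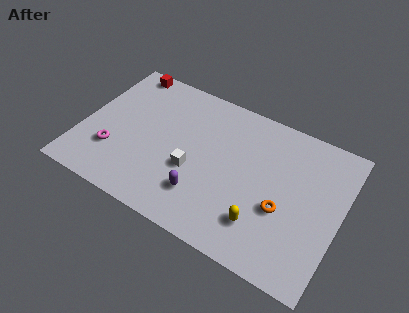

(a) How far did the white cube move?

3.0

From (9.1, 3.5) to (6.1, 3.4), the white cube covered √(3.0² + 0.1²) ≈ 3.0 units.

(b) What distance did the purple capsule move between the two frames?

2.7

The purple capsule was near (9.5, 2.3) before and (6.8, 2.2) after, so it travelled √(2.7² + 0.1²) ≈ 2.7 units.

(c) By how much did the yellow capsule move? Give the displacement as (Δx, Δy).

(2.9, -2.5)

The yellow capsule started near (7.1, 4.6) and ended near (10.0, 2.1).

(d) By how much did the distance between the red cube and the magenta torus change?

-0.5

They were about 5.9 units apart before and 5.4 after — 0.5 units closer together.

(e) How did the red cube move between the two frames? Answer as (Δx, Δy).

(-1.4, 0.4)

The red cube started near (3.0, 7.6) and ended near (1.6, 8.0).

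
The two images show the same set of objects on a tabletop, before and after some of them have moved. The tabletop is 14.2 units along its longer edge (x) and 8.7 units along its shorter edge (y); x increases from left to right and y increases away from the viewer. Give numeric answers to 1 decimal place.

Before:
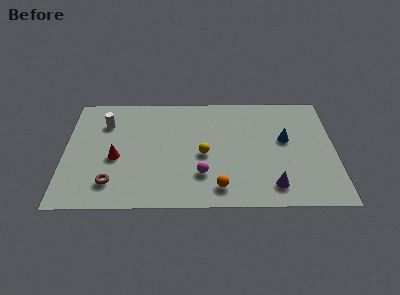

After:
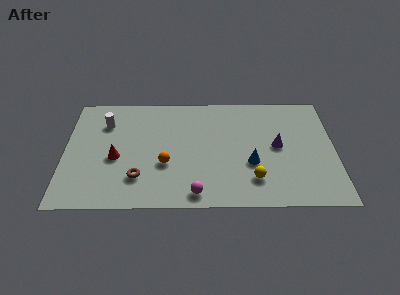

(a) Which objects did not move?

the red cone and the white cylinder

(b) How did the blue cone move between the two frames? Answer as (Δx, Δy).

(-1.8, -1.8)

The blue cone started near (11.6, 5.0) and ended near (9.8, 3.2).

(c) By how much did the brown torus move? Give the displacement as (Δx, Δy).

(1.4, 0.4)

From the two frames, the brown torus sits at roughly (2.5, 1.8) before and (3.9, 2.2) after.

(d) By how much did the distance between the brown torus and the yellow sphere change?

+0.8

Before: roughly 5.2 units apart; after: 6.0. That's 0.8 units further apart.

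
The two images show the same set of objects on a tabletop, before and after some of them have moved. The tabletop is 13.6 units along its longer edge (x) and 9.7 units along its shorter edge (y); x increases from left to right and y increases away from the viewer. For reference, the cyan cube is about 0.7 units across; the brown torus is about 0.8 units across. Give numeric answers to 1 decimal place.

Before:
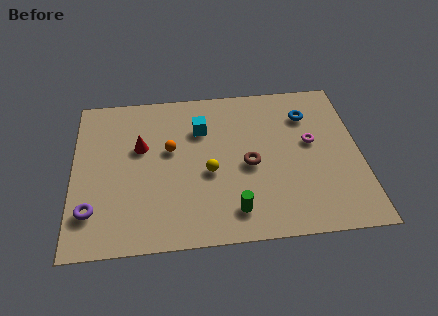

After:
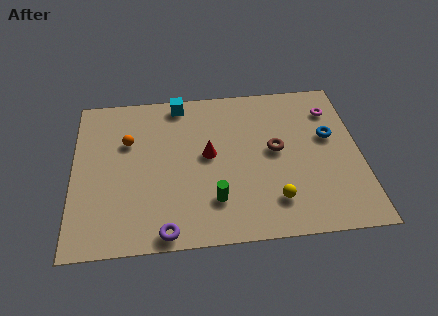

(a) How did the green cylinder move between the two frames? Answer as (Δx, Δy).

(-0.9, 0.7)

The green cylinder started near (7.5, 1.7) and ended near (6.6, 2.4).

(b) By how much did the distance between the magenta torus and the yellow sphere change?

+1.1

They were about 5.1 units apart before and 6.2 after — 1.1 units further apart.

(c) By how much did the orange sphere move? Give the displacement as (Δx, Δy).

(-2.0, 0.7)

The orange sphere started near (4.6, 5.7) and ended near (2.6, 6.4).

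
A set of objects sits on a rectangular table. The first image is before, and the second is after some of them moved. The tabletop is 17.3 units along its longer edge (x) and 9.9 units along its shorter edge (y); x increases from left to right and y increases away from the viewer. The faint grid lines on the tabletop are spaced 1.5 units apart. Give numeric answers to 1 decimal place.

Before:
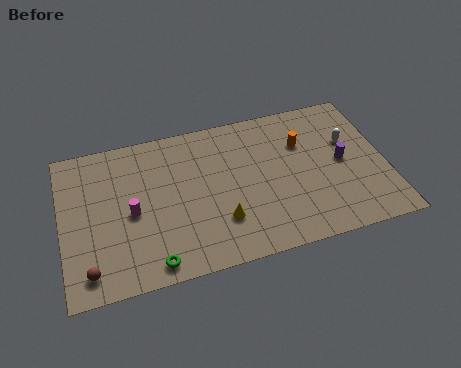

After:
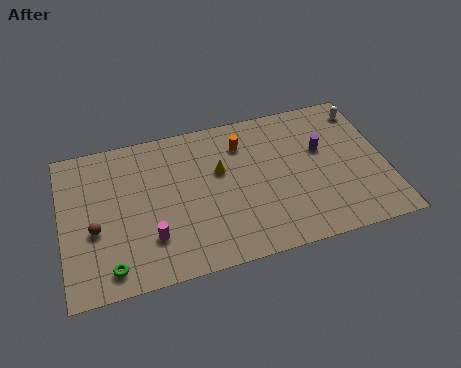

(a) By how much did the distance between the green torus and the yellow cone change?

+3.6

The distance was about 4.1 in the first image and 7.7 in the second, so they moved 3.6 units further apart.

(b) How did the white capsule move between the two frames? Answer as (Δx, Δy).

(1.0, 2.0)

From the two frames, the white capsule sits at roughly (15.5, 6.3) before and (16.5, 8.3) after.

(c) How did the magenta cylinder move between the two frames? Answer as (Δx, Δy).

(0.9, -1.9)

The magenta cylinder was at about (3.7, 4.6) and moved to about (4.6, 2.7).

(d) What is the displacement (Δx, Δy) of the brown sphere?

(0.4, 2.5)

The brown sphere started near (1.3, 1.5) and ended near (1.7, 4.0).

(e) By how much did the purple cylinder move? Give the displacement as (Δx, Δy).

(-1.0, 1.1)

From the two frames, the purple cylinder sits at roughly (15.0, 5.0) before and (14.0, 6.1) after.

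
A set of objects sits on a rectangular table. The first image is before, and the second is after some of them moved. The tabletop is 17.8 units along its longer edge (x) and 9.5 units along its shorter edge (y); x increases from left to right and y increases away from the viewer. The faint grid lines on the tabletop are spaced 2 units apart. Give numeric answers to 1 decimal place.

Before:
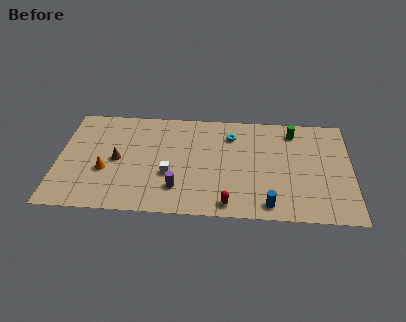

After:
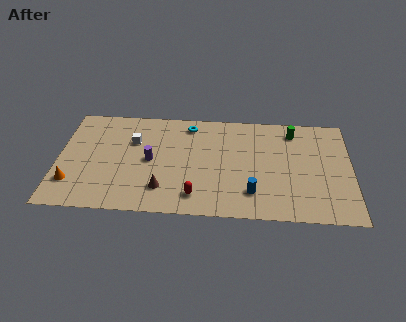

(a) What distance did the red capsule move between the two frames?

2.1

From (10.4, 1.1) to (8.4, 1.7), the red capsule covered √(2.0² + 0.6²) ≈ 2.1 units.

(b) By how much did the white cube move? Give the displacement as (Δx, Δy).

(-2.3, 2.9)

The white cube started near (6.8, 3.5) and ended near (4.5, 6.4).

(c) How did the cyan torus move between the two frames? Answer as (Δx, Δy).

(-2.6, 0.8)

The cyan torus started near (10.5, 7.3) and ended near (7.9, 8.1).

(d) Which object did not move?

the green cylinder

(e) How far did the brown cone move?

3.7

From (3.6, 4.6) to (6.4, 2.2), the brown cone covered √(2.8² + 2.4²) ≈ 3.7 units.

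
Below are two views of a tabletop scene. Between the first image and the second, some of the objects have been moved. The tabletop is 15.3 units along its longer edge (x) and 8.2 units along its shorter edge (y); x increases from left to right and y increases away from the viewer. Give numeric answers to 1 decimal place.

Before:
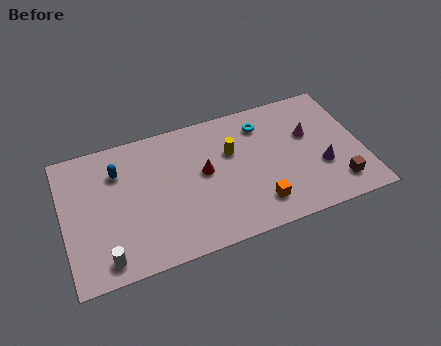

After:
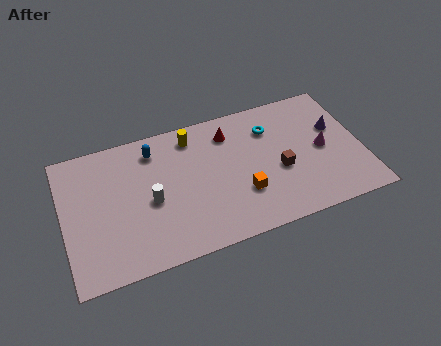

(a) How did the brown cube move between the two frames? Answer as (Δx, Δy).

(-2.8, 1.8)

The brown cube started near (13.8, 1.6) and ended near (11.0, 3.4).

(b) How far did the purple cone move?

2.4

The purple cone was near (13.1, 2.9) before and (14.1, 5.1) after, so it travelled √(1.0² + 2.2²) ≈ 2.4 units.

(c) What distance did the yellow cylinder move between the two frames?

2.5

From (8.7, 5.3) to (6.8, 6.9), the yellow cylinder covered √(1.9² + 1.6²) ≈ 2.5 units.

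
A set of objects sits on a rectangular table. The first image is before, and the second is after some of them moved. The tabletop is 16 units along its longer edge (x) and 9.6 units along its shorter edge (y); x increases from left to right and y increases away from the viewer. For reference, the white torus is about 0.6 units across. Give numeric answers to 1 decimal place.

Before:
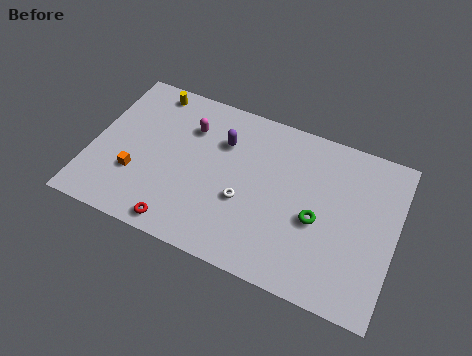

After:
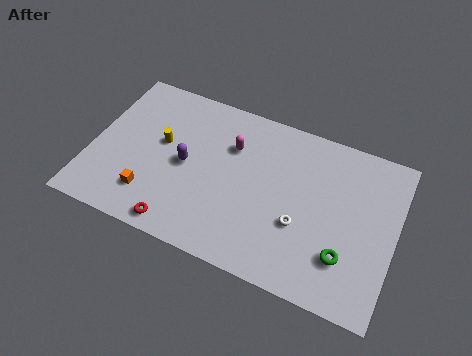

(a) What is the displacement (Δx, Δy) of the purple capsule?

(-1.7, -2.1)

The purple capsule was at about (6.7, 6.8) and moved to about (5.0, 4.7).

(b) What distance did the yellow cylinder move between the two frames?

3.2

The yellow cylinder was near (2.6, 8.5) before and (3.6, 5.5) after, so it travelled √(1.0² + 3.0²) ≈ 3.2 units.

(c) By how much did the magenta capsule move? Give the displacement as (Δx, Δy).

(2.3, -0.3)

The magenta capsule started near (4.9, 7.0) and ended near (7.2, 6.7).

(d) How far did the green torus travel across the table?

2.2

From (12.0, 4.1) to (13.6, 2.6), the green torus covered √(1.6² + 1.5²) ≈ 2.2 units.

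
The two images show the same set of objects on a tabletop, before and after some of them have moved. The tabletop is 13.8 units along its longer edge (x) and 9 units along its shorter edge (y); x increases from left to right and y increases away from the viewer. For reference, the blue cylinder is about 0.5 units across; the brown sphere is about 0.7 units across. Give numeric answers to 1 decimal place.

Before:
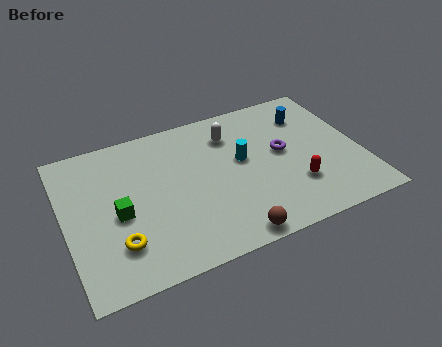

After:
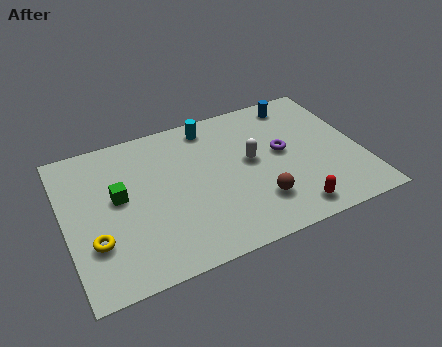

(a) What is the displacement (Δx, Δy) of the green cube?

(0.1, 1.0)

From the two frames, the green cube sits at roughly (2.4, 4.0) before and (2.5, 5.0) after.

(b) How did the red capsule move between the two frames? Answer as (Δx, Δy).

(-0.4, -1.4)

The red capsule started near (10.5, 2.6) and ended near (10.1, 1.2).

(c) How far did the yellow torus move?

1.1

The yellow torus was near (2.2, 2.3) before and (1.2, 2.8) after, so it travelled √(1.0² + 0.5²) ≈ 1.1 units.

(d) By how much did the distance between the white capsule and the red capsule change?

-1.0

They were about 5.0 units apart before and 4.0 after — 1.0 units closer together.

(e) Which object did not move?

the purple torus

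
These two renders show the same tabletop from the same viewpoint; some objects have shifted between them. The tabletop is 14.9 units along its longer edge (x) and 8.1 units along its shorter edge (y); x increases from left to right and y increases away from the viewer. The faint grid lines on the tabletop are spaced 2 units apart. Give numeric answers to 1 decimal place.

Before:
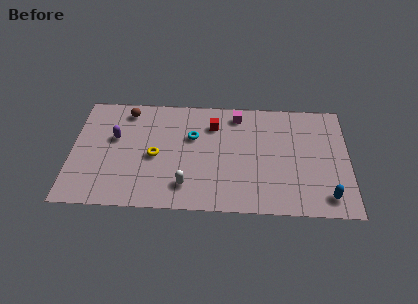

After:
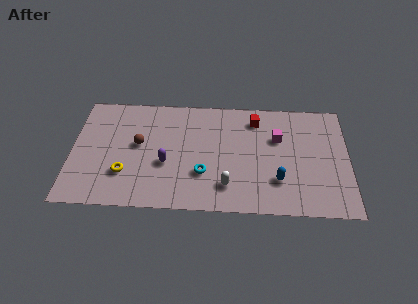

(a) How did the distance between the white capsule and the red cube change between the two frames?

+0.4

Before: roughly 4.6 units apart; after: 5.0. That's 0.4 units further apart.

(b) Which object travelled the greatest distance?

the purple capsule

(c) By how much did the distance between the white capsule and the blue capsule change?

-4.8

Before: roughly 7.5 units apart; after: 2.7. That's 4.8 units closer together.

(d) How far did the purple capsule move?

3.3

The purple capsule moved from about (2.3, 4.9) to (5.1, 3.2), a distance of √(2.8² + 1.7²) ≈ 3.3.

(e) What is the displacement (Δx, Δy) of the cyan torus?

(0.6, -2.6)

The cyan torus started near (6.5, 5.2) and ended near (7.1, 2.6).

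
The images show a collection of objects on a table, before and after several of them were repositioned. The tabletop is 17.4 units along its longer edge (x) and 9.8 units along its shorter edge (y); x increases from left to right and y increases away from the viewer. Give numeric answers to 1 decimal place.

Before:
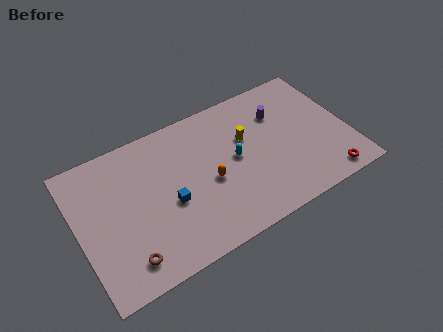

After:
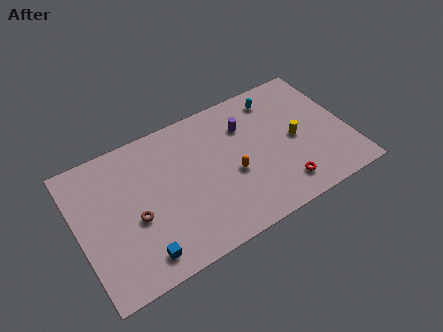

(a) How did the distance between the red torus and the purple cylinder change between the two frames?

-0.8

Before: roughly 6.3 units apart; after: 5.5. That's 0.8 units closer together.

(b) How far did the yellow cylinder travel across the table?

3.4

The yellow cylinder moved from about (11.0, 6.2) to (14.0, 4.7), a distance of √(3.0² + 1.5²) ≈ 3.4.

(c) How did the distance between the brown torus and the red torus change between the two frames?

-3.4

The distance was about 12.9 in the first image and 9.5 in the second, so they moved 3.4 units closer together.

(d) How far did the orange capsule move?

1.5

From (8.3, 4.3) to (9.8, 4.1), the orange capsule covered √(1.5² + 0.2²) ≈ 1.5 units.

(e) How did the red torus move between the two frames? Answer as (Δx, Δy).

(-2.8, 0.7)

From the two frames, the red torus sits at roughly (15.5, 1.1) before and (12.7, 1.8) after.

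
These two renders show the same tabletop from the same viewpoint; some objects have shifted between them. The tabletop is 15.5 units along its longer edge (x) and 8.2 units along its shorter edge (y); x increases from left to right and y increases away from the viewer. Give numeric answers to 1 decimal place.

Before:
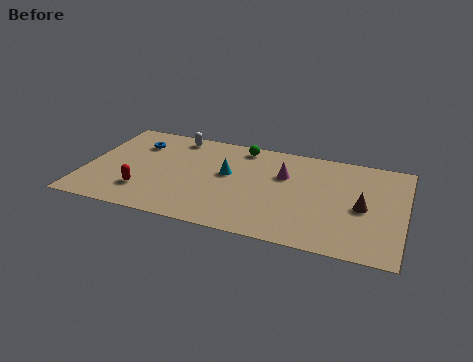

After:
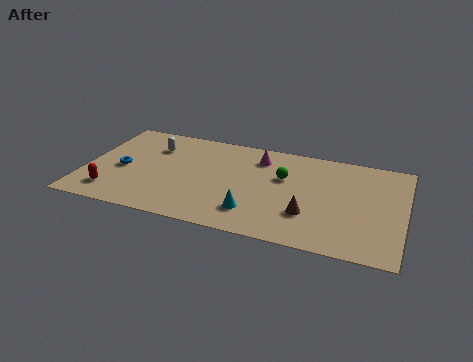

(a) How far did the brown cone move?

2.8

The brown cone was near (13.5, 3.8) before and (11.0, 2.5) after, so it travelled √(2.5² + 1.3²) ≈ 2.8 units.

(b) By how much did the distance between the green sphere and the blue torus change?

+2.7

Before: roughly 5.2 units apart; after: 7.9. That's 2.7 units further apart.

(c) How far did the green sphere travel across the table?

3.0

From (7.4, 7.2) to (9.6, 5.2), the green sphere covered √(2.2² + 2.0²) ≈ 3.0 units.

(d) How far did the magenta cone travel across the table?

1.7

The magenta cone was near (9.6, 5.4) before and (8.3, 6.5) after, so it travelled √(1.3² + 1.1²) ≈ 1.7 units.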